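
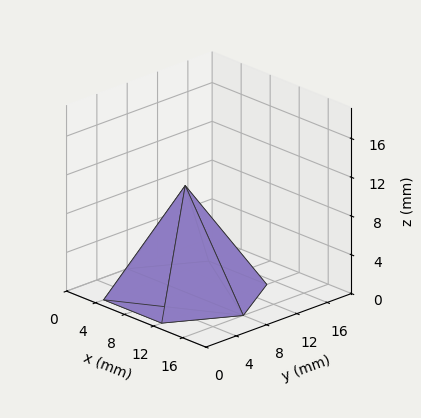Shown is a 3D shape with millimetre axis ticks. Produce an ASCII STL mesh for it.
Reading the render: the shape is a regular 6-sided pyramid, base circumscribed radius ≈ 8 mm, apex at z ≈ 11 mm (dimensions read to the nearest mm from the axis ticks). For the STL, each face is triangulated and given an outward normal.

solid part
  facet normal 0.0000 0.0000 -1.0000
    outer loop
      vertex 4.000 14.928 0.000
      vertex 12.000 14.928 0.000
      vertex 16.000 8.000 0.000
    endloop
  endfacet
  facet normal 0.0000 0.0000 -1.0000
    outer loop
      vertex 0.000 8.000 0.000
      vertex 4.000 14.928 0.000
      vertex 16.000 8.000 0.000
    endloop
  endfacet
  facet normal 0.0000 0.0000 -1.0000
    outer loop
      vertex 4.000 1.072 0.000
      vertex 0.000 8.000 0.000
      vertex 16.000 8.000 0.000
    endloop
  endfacet
  facet normal 0.0000 0.0000 -1.0000
    outer loop
      vertex 12.000 1.072 0.000
      vertex 4.000 1.072 0.000
      vertex 16.000 8.000 0.000
    endloop
  endfacet
  facet normal 0.7328 0.4231 0.5329
    outer loop
      vertex 16.000 8.000 0.000
      vertex 12.000 14.928 0.000
      vertex 8.000 8.000 11.000
    endloop
  endfacet
  facet normal 0.0000 0.8462 0.5329
    outer loop
      vertex 12.000 14.928 0.000
      vertex 4.000 14.928 0.000
      vertex 8.000 8.000 11.000
    endloop
  endfacet
  facet normal -0.7328 0.4231 0.5329
    outer loop
      vertex 4.000 14.928 0.000
      vertex 0.000 8.000 0.000
      vertex 8.000 8.000 11.000
    endloop
  endfacet
  facet normal -0.7328 -0.4231 0.5329
    outer loop
      vertex 0.000 8.000 0.000
      vertex 4.000 1.072 0.000
      vertex 8.000 8.000 11.000
    endloop
  endfacet
  facet normal 0.0000 -0.8462 0.5329
    outer loop
      vertex 4.000 1.072 0.000
      vertex 12.000 1.072 0.000
      vertex 8.000 8.000 11.000
    endloop
  endfacet
  facet normal 0.7328 -0.4231 0.5329
    outer loop
      vertex 12.000 1.072 0.000
      vertex 16.000 8.000 0.000
      vertex 8.000 8.000 11.000
    endloop
  endfacet
endsolid part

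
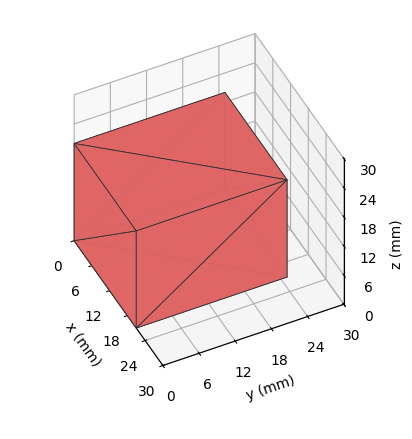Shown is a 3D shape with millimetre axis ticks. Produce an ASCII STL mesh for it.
Reading the render: the shape is a rectangular box, roughly 21 × 25 mm footprint and 20 mm tall (dimensions read to the nearest mm from the axis ticks). For the STL, each face is triangulated and given an outward normal.

solid part
  facet normal 0.0000 0.0000 -1.0000
    outer loop
      vertex 21.000 25.000 0.000
      vertex 21.000 0.000 0.000
      vertex 0.000 0.000 0.000
    endloop
  endfacet
  facet normal 0.0000 0.0000 -1.0000
    outer loop
      vertex 0.000 25.000 0.000
      vertex 21.000 25.000 0.000
      vertex 0.000 0.000 0.000
    endloop
  endfacet
  facet normal 0.0000 0.0000 1.0000
    outer loop
      vertex 0.000 0.000 20.000
      vertex 21.000 0.000 20.000
      vertex 21.000 25.000 20.000
    endloop
  endfacet
  facet normal 0.0000 0.0000 1.0000
    outer loop
      vertex 0.000 0.000 20.000
      vertex 21.000 25.000 20.000
      vertex 0.000 25.000 20.000
    endloop
  endfacet
  facet normal 0.0000 -1.0000 0.0000
    outer loop
      vertex 0.000 0.000 0.000
      vertex 21.000 0.000 0.000
      vertex 21.000 0.000 20.000
    endloop
  endfacet
  facet normal 0.0000 -1.0000 0.0000
    outer loop
      vertex 0.000 0.000 0.000
      vertex 21.000 0.000 20.000
      vertex 0.000 0.000 20.000
    endloop
  endfacet
  facet normal 0.0000 1.0000 0.0000
    outer loop
      vertex 21.000 25.000 20.000
      vertex 21.000 25.000 0.000
      vertex 0.000 25.000 0.000
    endloop
  endfacet
  facet normal 0.0000 1.0000 0.0000
    outer loop
      vertex 0.000 25.000 20.000
      vertex 21.000 25.000 20.000
      vertex 0.000 25.000 0.000
    endloop
  endfacet
  facet normal -1.0000 0.0000 0.0000
    outer loop
      vertex 0.000 25.000 20.000
      vertex 0.000 25.000 0.000
      vertex 0.000 0.000 0.000
    endloop
  endfacet
  facet normal -1.0000 0.0000 0.0000
    outer loop
      vertex 0.000 0.000 20.000
      vertex 0.000 25.000 20.000
      vertex 0.000 0.000 0.000
    endloop
  endfacet
  facet normal 1.0000 0.0000 0.0000
    outer loop
      vertex 21.000 0.000 0.000
      vertex 21.000 25.000 0.000
      vertex 21.000 25.000 20.000
    endloop
  endfacet
  facet normal 1.0000 0.0000 0.0000
    outer loop
      vertex 21.000 0.000 0.000
      vertex 21.000 25.000 20.000
      vertex 21.000 0.000 20.000
    endloop
  endfacet
endsolid part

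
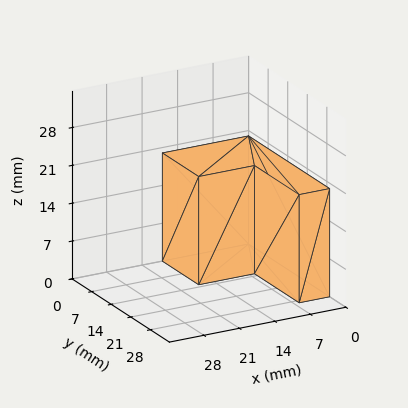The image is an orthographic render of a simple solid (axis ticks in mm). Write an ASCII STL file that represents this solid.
Reading the render: the shape is an L-shaped prism: outer 17 × 29 mm, arm thicknesses ≈ 13 mm (horizontal) and 6 mm (vertical), extruded 20 mm in z (dimensions read to the nearest mm from the axis ticks). For the STL, each face is triangulated and given an outward normal.

solid part
  facet normal 0.0000 0.0000 -1.0000
    outer loop
      vertex 17.0 13.0 0.0
      vertex 17.0 0.0 0.0
      vertex 0.0 0.0 0.0
    endloop
  endfacet
  facet normal 0.0000 0.0000 -1.0000
    outer loop
      vertex 6.0 13.0 0.0
      vertex 17.0 13.0 0.0
      vertex 0.0 0.0 0.0
    endloop
  endfacet
  facet normal 0.0000 0.0000 -1.0000
    outer loop
      vertex 6.0 29.0 0.0
      vertex 6.0 13.0 0.0
      vertex 0.0 0.0 0.0
    endloop
  endfacet
  facet normal 0.0000 0.0000 -1.0000
    outer loop
      vertex 0.0 29.0 0.0
      vertex 6.0 29.0 0.0
      vertex 0.0 0.0 0.0
    endloop
  endfacet
  facet normal 0.0000 0.0000 1.0000
    outer loop
      vertex 0.0 0.0 20.0
      vertex 17.0 0.0 20.0
      vertex 17.0 13.0 20.0
    endloop
  endfacet
  facet normal 0.0000 0.0000 1.0000
    outer loop
      vertex 0.0 0.0 20.0
      vertex 17.0 13.0 20.0
      vertex 6.0 13.0 20.0
    endloop
  endfacet
  facet normal 0.0000 0.0000 1.0000
    outer loop
      vertex 0.0 0.0 20.0
      vertex 6.0 13.0 20.0
      vertex 6.0 29.0 20.0
    endloop
  endfacet
  facet normal 0.0000 0.0000 1.0000
    outer loop
      vertex 0.0 0.0 20.0
      vertex 6.0 29.0 20.0
      vertex 0.0 29.0 20.0
    endloop
  endfacet
  facet normal 0.0000 -1.0000 0.0000
    outer loop
      vertex 0.0 0.0 0.0
      vertex 17.0 0.0 0.0
      vertex 17.0 0.0 20.0
    endloop
  endfacet
  facet normal 0.0000 -1.0000 0.0000
    outer loop
      vertex 0.0 0.0 0.0
      vertex 17.0 0.0 20.0
      vertex 0.0 0.0 20.0
    endloop
  endfacet
  facet normal 1.0000 0.0000 0.0000
    outer loop
      vertex 17.0 0.0 0.0
      vertex 17.0 13.0 0.0
      vertex 17.0 13.0 20.0
    endloop
  endfacet
  facet normal 1.0000 0.0000 0.0000
    outer loop
      vertex 17.0 0.0 0.0
      vertex 17.0 13.0 20.0
      vertex 17.0 0.0 20.0
    endloop
  endfacet
  facet normal 0.0000 1.0000 0.0000
    outer loop
      vertex 17.0 13.0 0.0
      vertex 6.0 13.0 0.0
      vertex 6.0 13.0 20.0
    endloop
  endfacet
  facet normal 0.0000 1.0000 0.0000
    outer loop
      vertex 17.0 13.0 0.0
      vertex 6.0 13.0 20.0
      vertex 17.0 13.0 20.0
    endloop
  endfacet
  facet normal 1.0000 0.0000 0.0000
    outer loop
      vertex 6.0 13.0 0.0
      vertex 6.0 29.0 0.0
      vertex 6.0 29.0 20.0
    endloop
  endfacet
  facet normal 1.0000 0.0000 0.0000
    outer loop
      vertex 6.0 13.0 0.0
      vertex 6.0 29.0 20.0
      vertex 6.0 13.0 20.0
    endloop
  endfacet
  facet normal 0.0000 1.0000 0.0000
    outer loop
      vertex 6.0 29.0 0.0
      vertex 0.0 29.0 0.0
      vertex 0.0 29.0 20.0
    endloop
  endfacet
  facet normal 0.0000 1.0000 0.0000
    outer loop
      vertex 6.0 29.0 0.0
      vertex 0.0 29.0 20.0
      vertex 6.0 29.0 20.0
    endloop
  endfacet
  facet normal -1.0000 0.0000 0.0000
    outer loop
      vertex 0.0 29.0 0.0
      vertex 0.0 0.0 0.0
      vertex 0.0 0.0 20.0
    endloop
  endfacet
  facet normal -1.0000 0.0000 0.0000
    outer loop
      vertex 0.0 29.0 0.0
      vertex 0.0 0.0 20.0
      vertex 0.0 29.0 20.0
    endloop
  endfacet
endsolid part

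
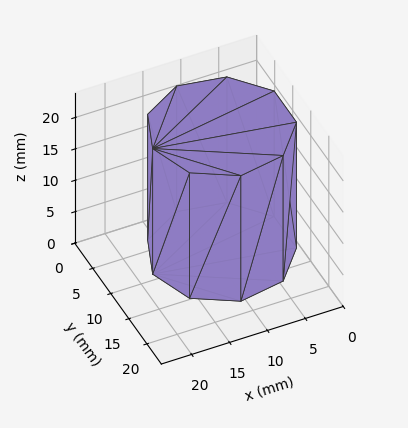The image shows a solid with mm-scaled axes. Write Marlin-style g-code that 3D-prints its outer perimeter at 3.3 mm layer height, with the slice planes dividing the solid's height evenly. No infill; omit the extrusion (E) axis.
Reading the render: the shape is a regular 9-sided prism (a cylinder approximated with 9 flat sides), circumscribed radius ≈ 9 mm, height ≈ 20 mm (dimensions read to the nearest mm from the axis ticks). For the g-code, the solid's height is divided into equal slices at the stated Δz and each level perimeter traced with G1 moves after a G0 lift.

; perimeter-only toolpath
G21 ; units = mm
G90 ; absolute positioning
G28 ; home
; layer 1
G0 Z3.3
G0 X18.0 Y9.0
G1 X15.9 Y14.8
G1 X10.6 Y17.9
G1 X4.5 Y16.8
G1 X0.5 Y12.1
G1 X0.5 Y5.9
G1 X4.5 Y1.2
G1 X10.6 Y0.1
G1 X15.9 Y3.2
G1 X18.0 Y9.0
; layer 2
G0 Z6.7
G0 X18.0 Y9.0
G1 X15.9 Y14.8
G1 X10.6 Y17.9
G1 X4.5 Y16.8
G1 X0.5 Y12.1
G1 X0.5 Y5.9
G1 X4.5 Y1.2
G1 X10.6 Y0.1
G1 X15.9 Y3.2
G1 X18.0 Y9.0
; layer 3
G0 Z10.0
G0 X18.0 Y9.0
G1 X15.9 Y14.8
G1 X10.6 Y17.9
G1 X4.5 Y16.8
G1 X0.5 Y12.1
G1 X0.5 Y5.9
G1 X4.5 Y1.2
G1 X10.6 Y0.1
G1 X15.9 Y3.2
G1 X18.0 Y9.0
; layer 4
G0 Z13.3
G0 X18.0 Y9.0
G1 X15.9 Y14.8
G1 X10.6 Y17.9
G1 X4.5 Y16.8
G1 X0.5 Y12.1
G1 X0.5 Y5.9
G1 X4.5 Y1.2
G1 X10.6 Y0.1
G1 X15.9 Y3.2
G1 X18.0 Y9.0
; layer 5
G0 Z16.7
G0 X18.0 Y9.0
G1 X15.9 Y14.8
G1 X10.6 Y17.9
G1 X4.5 Y16.8
G1 X0.5 Y12.1
G1 X0.5 Y5.9
G1 X4.5 Y1.2
G1 X10.6 Y0.1
G1 X15.9 Y3.2
G1 X18.0 Y9.0
; layer 6
G0 Z20.0
G0 X18.0 Y9.0
G1 X15.9 Y14.8
G1 X10.6 Y17.9
G1 X4.5 Y16.8
G1 X0.5 Y12.1
G1 X0.5 Y5.9
G1 X4.5 Y1.2
G1 X10.6 Y0.1
G1 X15.9 Y3.2
G1 X18.0 Y9.0
M2 ; end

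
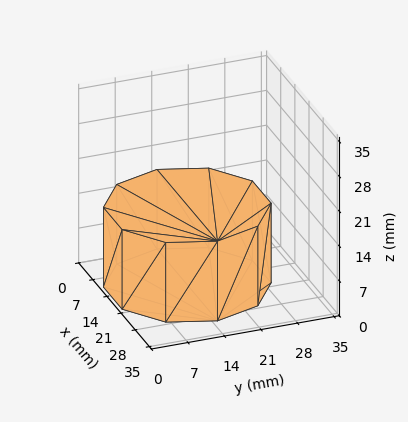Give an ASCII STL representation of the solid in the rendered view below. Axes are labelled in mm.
Reading the render: the shape is a regular 10-sided prism (a cylinder approximated with 10 flat sides), circumscribed radius ≈ 15 mm, height ≈ 16 mm (dimensions read to the nearest mm from the axis ticks). For the STL, each face is triangulated and given an outward normal.

solid part
  facet normal 0.0000 0.0000 -1.0000
    outer loop
      vertex 19.635 29.266 0.000
      vertex 27.135 23.817 0.000
      vertex 30.000 15.000 0.000
    endloop
  endfacet
  facet normal 0.0000 0.0000 -1.0000
    outer loop
      vertex 10.365 29.266 0.000
      vertex 19.635 29.266 0.000
      vertex 30.000 15.000 0.000
    endloop
  endfacet
  facet normal 0.0000 0.0000 -1.0000
    outer loop
      vertex 2.865 23.817 0.000
      vertex 10.365 29.266 0.000
      vertex 30.000 15.000 0.000
    endloop
  endfacet
  facet normal 0.0000 0.0000 -1.0000
    outer loop
      vertex 0.000 15.000 0.000
      vertex 2.865 23.817 0.000
      vertex 30.000 15.000 0.000
    endloop
  endfacet
  facet normal 0.0000 0.0000 -1.0000
    outer loop
      vertex 2.865 6.183 0.000
      vertex 0.000 15.000 0.000
      vertex 30.000 15.000 0.000
    endloop
  endfacet
  facet normal 0.0000 0.0000 -1.0000
    outer loop
      vertex 10.365 0.734 0.000
      vertex 2.865 6.183 0.000
      vertex 30.000 15.000 0.000
    endloop
  endfacet
  facet normal 0.0000 0.0000 -1.0000
    outer loop
      vertex 19.635 0.734 0.000
      vertex 10.365 0.734 0.000
      vertex 30.000 15.000 0.000
    endloop
  endfacet
  facet normal 0.0000 0.0000 -1.0000
    outer loop
      vertex 27.135 6.183 0.000
      vertex 19.635 0.734 0.000
      vertex 30.000 15.000 0.000
    endloop
  endfacet
  facet normal 0.0000 0.0000 1.0000
    outer loop
      vertex 30.000 15.000 16.000
      vertex 27.135 23.817 16.000
      vertex 19.635 29.266 16.000
    endloop
  endfacet
  facet normal 0.0000 0.0000 1.0000
    outer loop
      vertex 30.000 15.000 16.000
      vertex 19.635 29.266 16.000
      vertex 10.365 29.266 16.000
    endloop
  endfacet
  facet normal 0.0000 0.0000 1.0000
    outer loop
      vertex 30.000 15.000 16.000
      vertex 10.365 29.266 16.000
      vertex 2.865 23.817 16.000
    endloop
  endfacet
  facet normal 0.0000 0.0000 1.0000
    outer loop
      vertex 30.000 15.000 16.000
      vertex 2.865 23.817 16.000
      vertex 0.000 15.000 16.000
    endloop
  endfacet
  facet normal 0.0000 0.0000 1.0000
    outer loop
      vertex 30.000 15.000 16.000
      vertex 0.000 15.000 16.000
      vertex 2.865 6.183 16.000
    endloop
  endfacet
  facet normal 0.0000 0.0000 1.0000
    outer loop
      vertex 30.000 15.000 16.000
      vertex 2.865 6.183 16.000
      vertex 10.365 0.734 16.000
    endloop
  endfacet
  facet normal 0.0000 0.0000 1.0000
    outer loop
      vertex 30.000 15.000 16.000
      vertex 10.365 0.734 16.000
      vertex 19.635 0.734 16.000
    endloop
  endfacet
  facet normal 0.0000 0.0000 1.0000
    outer loop
      vertex 30.000 15.000 16.000
      vertex 19.635 0.734 16.000
      vertex 27.135 6.183 16.000
    endloop
  endfacet
  facet normal 0.9511 0.3090 0.0000
    outer loop
      vertex 30.000 15.000 0.000
      vertex 27.135 23.817 0.000
      vertex 27.135 23.817 16.000
    endloop
  endfacet
  facet normal 0.9511 0.3090 0.0000
    outer loop
      vertex 30.000 15.000 0.000
      vertex 27.135 23.817 16.000
      vertex 30.000 15.000 16.000
    endloop
  endfacet
  facet normal 0.5878 0.8090 0.0000
    outer loop
      vertex 27.135 23.817 0.000
      vertex 19.635 29.266 0.000
      vertex 19.635 29.266 16.000
    endloop
  endfacet
  facet normal 0.5878 0.8090 0.0000
    outer loop
      vertex 27.135 23.817 0.000
      vertex 19.635 29.266 16.000
      vertex 27.135 23.817 16.000
    endloop
  endfacet
  facet normal 0.0000 1.0000 0.0000
    outer loop
      vertex 19.635 29.266 0.000
      vertex 10.365 29.266 0.000
      vertex 10.365 29.266 16.000
    endloop
  endfacet
  facet normal 0.0000 1.0000 0.0000
    outer loop
      vertex 19.635 29.266 0.000
      vertex 10.365 29.266 16.000
      vertex 19.635 29.266 16.000
    endloop
  endfacet
  facet normal -0.5878 0.8090 0.0000
    outer loop
      vertex 10.365 29.266 0.000
      vertex 2.865 23.817 0.000
      vertex 2.865 23.817 16.000
    endloop
  endfacet
  facet normal -0.5878 0.8090 0.0000
    outer loop
      vertex 10.365 29.266 0.000
      vertex 2.865 23.817 16.000
      vertex 10.365 29.266 16.000
    endloop
  endfacet
  facet normal -0.9511 0.3090 0.0000
    outer loop
      vertex 2.865 23.817 0.000
      vertex 0.000 15.000 0.000
      vertex 0.000 15.000 16.000
    endloop
  endfacet
  facet normal -0.9511 0.3090 0.0000
    outer loop
      vertex 2.865 23.817 0.000
      vertex 0.000 15.000 16.000
      vertex 2.865 23.817 16.000
    endloop
  endfacet
  facet normal -0.9511 -0.3090 0.0000
    outer loop
      vertex 0.000 15.000 0.000
      vertex 2.865 6.183 0.000
      vertex 2.865 6.183 16.000
    endloop
  endfacet
  facet normal -0.9511 -0.3090 0.0000
    outer loop
      vertex 0.000 15.000 0.000
      vertex 2.865 6.183 16.000
      vertex 0.000 15.000 16.000
    endloop
  endfacet
  facet normal -0.5878 -0.8090 0.0000
    outer loop
      vertex 2.865 6.183 0.000
      vertex 10.365 0.734 0.000
      vertex 10.365 0.734 16.000
    endloop
  endfacet
  facet normal -0.5878 -0.8090 0.0000
    outer loop
      vertex 2.865 6.183 0.000
      vertex 10.365 0.734 16.000
      vertex 2.865 6.183 16.000
    endloop
  endfacet
  facet normal 0.0000 -1.0000 0.0000
    outer loop
      vertex 10.365 0.734 0.000
      vertex 19.635 0.734 0.000
      vertex 19.635 0.734 16.000
    endloop
  endfacet
  facet normal 0.0000 -1.0000 0.0000
    outer loop
      vertex 10.365 0.734 0.000
      vertex 19.635 0.734 16.000
      vertex 10.365 0.734 16.000
    endloop
  endfacet
  facet normal 0.5878 -0.8090 0.0000
    outer loop
      vertex 19.635 0.734 0.000
      vertex 27.135 6.183 0.000
      vertex 27.135 6.183 16.000
    endloop
  endfacet
  facet normal 0.5878 -0.8090 0.0000
    outer loop
      vertex 19.635 0.734 0.000
      vertex 27.135 6.183 16.000
      vertex 19.635 0.734 16.000
    endloop
  endfacet
  facet normal 0.9511 -0.3090 0.0000
    outer loop
      vertex 27.135 6.183 0.000
      vertex 30.000 15.000 0.000
      vertex 30.000 15.000 16.000
    endloop
  endfacet
  facet normal 0.9511 -0.3090 0.0000
    outer loop
      vertex 27.135 6.183 0.000
      vertex 30.000 15.000 16.000
      vertex 27.135 6.183 16.000
    endloop
  endfacet
endsolid part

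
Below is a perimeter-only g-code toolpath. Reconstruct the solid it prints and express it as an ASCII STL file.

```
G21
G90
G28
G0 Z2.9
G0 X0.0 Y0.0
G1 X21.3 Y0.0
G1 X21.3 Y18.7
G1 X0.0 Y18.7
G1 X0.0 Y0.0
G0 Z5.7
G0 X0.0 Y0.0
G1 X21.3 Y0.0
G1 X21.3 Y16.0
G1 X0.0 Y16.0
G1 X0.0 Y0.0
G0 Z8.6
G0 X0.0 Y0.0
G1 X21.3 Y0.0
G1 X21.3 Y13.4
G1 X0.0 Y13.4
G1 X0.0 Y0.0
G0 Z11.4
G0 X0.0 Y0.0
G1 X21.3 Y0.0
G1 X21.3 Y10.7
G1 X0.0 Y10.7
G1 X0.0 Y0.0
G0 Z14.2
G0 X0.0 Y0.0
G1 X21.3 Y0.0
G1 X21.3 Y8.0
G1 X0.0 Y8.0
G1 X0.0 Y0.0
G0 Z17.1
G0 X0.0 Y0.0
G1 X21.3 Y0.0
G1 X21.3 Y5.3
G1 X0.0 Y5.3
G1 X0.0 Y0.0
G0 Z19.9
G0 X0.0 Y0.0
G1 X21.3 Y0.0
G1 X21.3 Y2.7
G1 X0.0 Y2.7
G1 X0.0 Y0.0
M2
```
solid part
  facet normal 0.0000 0.0000 -1.0000
    outer loop
      vertex 21.3 21.4 0.0
      vertex 21.3 0.0 0.0
      vertex 0.0 0.0 0.0
    endloop
  endfacet
  facet normal 0.0000 0.0000 -1.0000
    outer loop
      vertex 0.0 21.4 0.0
      vertex 21.3 21.4 0.0
      vertex 0.0 0.0 0.0
    endloop
  endfacet
  facet normal 0.0000 -1.0000 0.0000
    outer loop
      vertex 0.0 0.0 0.0
      vertex 21.3 0.0 0.0
      vertex 21.3 0.0 22.8
    endloop
  endfacet
  facet normal 0.0000 -1.0000 0.0000
    outer loop
      vertex 0.0 0.0 0.0
      vertex 21.3 0.0 22.8
      vertex 0.0 0.0 22.8
    endloop
  endfacet
  facet normal 0.0000 0.7291 0.6844
    outer loop
      vertex 0.0 0.0 22.8
      vertex 21.3 0.0 22.8
      vertex 21.3 21.4 0.0
    endloop
  endfacet
  facet normal 0.0000 0.7291 0.6844
    outer loop
      vertex 0.0 0.0 22.8
      vertex 21.3 21.4 0.0
      vertex 0.0 21.4 0.0
    endloop
  endfacet
  facet normal -1.0000 0.0000 0.0000
    outer loop
      vertex 0.0 0.0 22.8
      vertex 0.0 21.4 0.0
      vertex 0.0 0.0 0.0
    endloop
  endfacet
  facet normal 1.0000 0.0000 0.0000
    outer loop
      vertex 21.3 0.0 0.0
      vertex 21.3 21.4 0.0
      vertex 21.3 0.0 22.8
    endloop
  endfacet
endsolid part

The G0 Z moves step by Δz≈2.9 mm. The G1 loops shrink linearly with z, so the solid tapers from its base footprint up to z≈22.8. Closing with a flat bottom cap and the tapered top and triangulating gives 8 facets — a wedge (ramp): 21.3 × 21.4 mm base, rising to 22.8 mm along the y=0 edge and sloping linearly to z=0 at y=21.4.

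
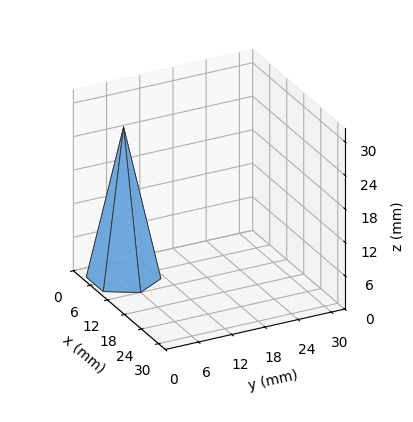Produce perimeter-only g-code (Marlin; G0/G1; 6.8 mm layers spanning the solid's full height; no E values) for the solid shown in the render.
Reading the render: the shape is a regular 6-sided pyramid, base circumscribed radius ≈ 6 mm, apex at z ≈ 27 mm (dimensions read to the nearest mm from the axis ticks). For the g-code, the solid's height is divided into equal slices at the stated Δz and each level perimeter traced with G1 moves after a G0 lift.

; perimeter-only toolpath
G21 ; units = mm
G90 ; absolute positioning
G28 ; home
; layer 1
G0 Z6.8
G0 X10.5 Y6.0
G1 X8.2 Y9.9
G1 X3.8 Y9.9
G1 X1.5 Y6.0
G1 X3.8 Y2.1
G1 X8.2 Y2.1
G1 X10.5 Y6.0
; layer 2
G0 Z13.5
G0 X9.0 Y6.0
G1 X7.5 Y8.6
G1 X4.5 Y8.6
G1 X3.0 Y6.0
G1 X4.5 Y3.4
G1 X7.5 Y3.4
G1 X9.0 Y6.0
; layer 3
G0 Z20.2
G0 X7.5 Y6.0
G1 X6.8 Y7.3
G1 X5.2 Y7.3
G1 X4.5 Y6.0
G1 X5.2 Y4.7
G1 X6.8 Y4.7
G1 X7.5 Y6.0
M2 ; end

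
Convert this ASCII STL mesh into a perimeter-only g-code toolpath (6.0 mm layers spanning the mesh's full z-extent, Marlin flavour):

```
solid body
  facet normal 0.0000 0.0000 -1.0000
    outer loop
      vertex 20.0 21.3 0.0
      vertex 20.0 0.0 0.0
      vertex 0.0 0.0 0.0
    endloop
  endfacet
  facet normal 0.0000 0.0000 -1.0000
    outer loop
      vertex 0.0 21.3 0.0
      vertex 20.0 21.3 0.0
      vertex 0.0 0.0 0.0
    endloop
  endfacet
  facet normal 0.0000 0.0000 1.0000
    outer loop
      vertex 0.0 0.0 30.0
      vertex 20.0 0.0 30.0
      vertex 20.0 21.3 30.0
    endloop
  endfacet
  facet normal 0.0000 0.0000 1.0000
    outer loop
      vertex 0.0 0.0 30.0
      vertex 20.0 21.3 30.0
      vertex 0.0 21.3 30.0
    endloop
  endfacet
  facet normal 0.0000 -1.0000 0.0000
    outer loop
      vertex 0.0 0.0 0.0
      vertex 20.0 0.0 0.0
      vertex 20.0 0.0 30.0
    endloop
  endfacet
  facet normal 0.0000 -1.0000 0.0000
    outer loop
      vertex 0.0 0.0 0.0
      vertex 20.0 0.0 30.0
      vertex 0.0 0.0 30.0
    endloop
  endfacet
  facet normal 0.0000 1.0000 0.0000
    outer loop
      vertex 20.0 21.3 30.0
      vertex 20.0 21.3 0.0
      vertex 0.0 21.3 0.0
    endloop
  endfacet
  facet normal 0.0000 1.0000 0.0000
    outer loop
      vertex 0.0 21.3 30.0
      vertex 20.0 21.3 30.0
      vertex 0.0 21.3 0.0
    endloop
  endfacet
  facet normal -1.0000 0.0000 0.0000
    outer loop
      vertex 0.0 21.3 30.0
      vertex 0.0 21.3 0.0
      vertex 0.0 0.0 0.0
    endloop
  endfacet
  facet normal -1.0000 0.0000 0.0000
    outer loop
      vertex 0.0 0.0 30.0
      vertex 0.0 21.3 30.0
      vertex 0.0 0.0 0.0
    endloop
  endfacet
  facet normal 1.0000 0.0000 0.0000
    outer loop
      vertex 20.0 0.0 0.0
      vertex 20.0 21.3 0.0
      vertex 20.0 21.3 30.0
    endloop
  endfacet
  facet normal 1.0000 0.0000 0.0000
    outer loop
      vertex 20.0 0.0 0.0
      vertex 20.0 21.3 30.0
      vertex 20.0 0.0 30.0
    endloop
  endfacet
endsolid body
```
; perimeter-only toolpath
G21 ; units = mm
G90 ; absolute positioning
G28 ; home
; layer 1
G0 Z6.0
G0 X0.0 Y0.0
G1 X20.0 Y0.0
G1 X20.0 Y21.3
G1 X0.0 Y21.3
G1 X0.0 Y0.0
; layer 2
G0 Z12.0
G0 X0.0 Y0.0
G1 X20.0 Y0.0
G1 X20.0 Y21.3
G1 X0.0 Y21.3
G1 X0.0 Y0.0
; layer 3
G0 Z18.0
G0 X0.0 Y0.0
G1 X20.0 Y0.0
G1 X20.0 Y21.3
G1 X0.0 Y21.3
G1 X0.0 Y0.0
; layer 4
G0 Z24.0
G0 X0.0 Y0.0
G1 X20.0 Y0.0
G1 X20.0 Y21.3
G1 X0.0 Y21.3
G1 X0.0 Y0.0
; layer 5
G0 Z30.0
G0 X0.0 Y0.0
G1 X20.0 Y0.0
G1 X20.0 Y21.3
G1 X0.0 Y21.3
G1 X0.0 Y0.0
M2 ; end

The solid is a rectangular box, roughly 20 × 21.3 mm footprint and 30 mm tall. Slicing at Δz = 6.0 mm — 5 equal slices spanning the solid's height, so layer i sits at z = i·h/5 — gives 5 non-empty perimeters. Each is a 4-segment closed polygon; G0 lifts to the layer z and rapids to the start vertex, then G1 traces the edges.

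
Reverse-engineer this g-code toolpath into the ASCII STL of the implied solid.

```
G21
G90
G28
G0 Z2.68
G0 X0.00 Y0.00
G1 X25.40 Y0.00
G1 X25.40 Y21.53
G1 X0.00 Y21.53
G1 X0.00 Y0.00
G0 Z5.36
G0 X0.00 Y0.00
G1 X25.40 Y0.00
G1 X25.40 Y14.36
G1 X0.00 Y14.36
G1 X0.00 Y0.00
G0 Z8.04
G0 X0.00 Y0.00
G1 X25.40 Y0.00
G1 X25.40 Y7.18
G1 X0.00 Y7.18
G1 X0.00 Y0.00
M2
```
solid part
  facet normal 0.0000 0.0000 -1.0000
    outer loop
      vertex 25.40 28.71 0.00
      vertex 25.40 0.00 0.00
      vertex 0.00 0.00 0.00
    endloop
  endfacet
  facet normal 0.0000 0.0000 -1.0000
    outer loop
      vertex 0.00 28.71 0.00
      vertex 25.40 28.71 0.00
      vertex 0.00 0.00 0.00
    endloop
  endfacet
  facet normal 0.0000 -1.0000 0.0000
    outer loop
      vertex 0.00 0.00 0.00
      vertex 25.40 0.00 0.00
      vertex 25.40 0.00 10.72
    endloop
  endfacet
  facet normal 0.0000 -1.0000 0.0000
    outer loop
      vertex 0.00 0.00 0.00
      vertex 25.40 0.00 10.72
      vertex 0.00 0.00 10.72
    endloop
  endfacet
  facet normal 0.0000 0.3498 0.9368
    outer loop
      vertex 0.00 0.00 10.72
      vertex 25.40 0.00 10.72
      vertex 25.40 28.71 0.00
    endloop
  endfacet
  facet normal 0.0000 0.3498 0.9368
    outer loop
      vertex 0.00 0.00 10.72
      vertex 25.40 28.71 0.00
      vertex 0.00 28.71 0.00
    endloop
  endfacet
  facet normal -1.0000 0.0000 0.0000
    outer loop
      vertex 0.00 0.00 10.72
      vertex 0.00 28.71 0.00
      vertex 0.00 0.00 0.00
    endloop
  endfacet
  facet normal 1.0000 0.0000 0.0000
    outer loop
      vertex 25.40 0.00 0.00
      vertex 25.40 28.71 0.00
      vertex 25.40 0.00 10.72
    endloop
  endfacet
endsolid part

The G0 Z moves step by Δz≈2.68 mm. The G1 loops shrink linearly with z, so the solid tapers from its base footprint up to z≈10.7. Closing with a flat bottom cap and the tapered top and triangulating gives 8 facets — a wedge (ramp): 25.4 × 28.7 mm base, rising to 10.7 mm along the y=0 edge and sloping linearly to z=0 at y=28.7.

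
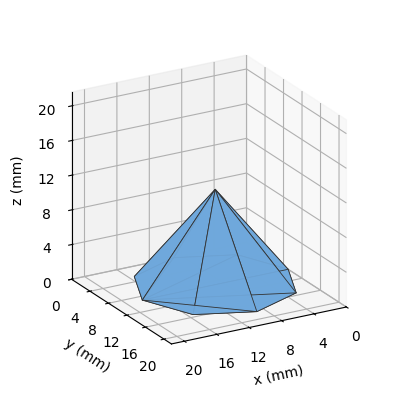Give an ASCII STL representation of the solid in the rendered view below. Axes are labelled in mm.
Reading the render: the shape is a regular 8-sided pyramid, base circumscribed radius ≈ 9 mm, apex at z ≈ 11 mm (dimensions read to the nearest mm from the axis ticks). For the STL, each face is triangulated and given an outward normal.

solid part
  facet normal 0.0000 0.0000 -1.0000
    outer loop
      vertex 9.00 18.00 0.00
      vertex 15.36 15.36 0.00
      vertex 18.00 9.00 0.00
    endloop
  endfacet
  facet normal 0.0000 0.0000 -1.0000
    outer loop
      vertex 2.64 15.36 0.00
      vertex 9.00 18.00 0.00
      vertex 18.00 9.00 0.00
    endloop
  endfacet
  facet normal 0.0000 0.0000 -1.0000
    outer loop
      vertex 0.00 9.00 0.00
      vertex 2.64 15.36 0.00
      vertex 18.00 9.00 0.00
    endloop
  endfacet
  facet normal 0.0000 0.0000 -1.0000
    outer loop
      vertex 2.64 2.64 0.00
      vertex 0.00 9.00 0.00
      vertex 18.00 9.00 0.00
    endloop
  endfacet
  facet normal 0.0000 0.0000 -1.0000
    outer loop
      vertex 9.00 0.00 0.00
      vertex 2.64 2.64 0.00
      vertex 18.00 9.00 0.00
    endloop
  endfacet
  facet normal 0.0000 0.0000 -1.0000
    outer loop
      vertex 15.36 2.64 0.00
      vertex 9.00 0.00 0.00
      vertex 18.00 9.00 0.00
    endloop
  endfacet
  facet normal 0.7369 0.3059 0.6029
    outer loop
      vertex 18.00 9.00 0.00
      vertex 15.36 15.36 0.00
      vertex 9.00 9.00 11.00
    endloop
  endfacet
  facet normal 0.3059 0.7369 0.6029
    outer loop
      vertex 15.36 15.36 0.00
      vertex 9.00 18.00 0.00
      vertex 9.00 9.00 11.00
    endloop
  endfacet
  facet normal -0.3059 0.7369 0.6029
    outer loop
      vertex 9.00 18.00 0.00
      vertex 2.64 15.36 0.00
      vertex 9.00 9.00 11.00
    endloop
  endfacet
  facet normal -0.7369 0.3059 0.6029
    outer loop
      vertex 2.64 15.36 0.00
      vertex 0.00 9.00 0.00
      vertex 9.00 9.00 11.00
    endloop
  endfacet
  facet normal -0.7369 -0.3059 0.6029
    outer loop
      vertex 0.00 9.00 0.00
      vertex 2.64 2.64 0.00
      vertex 9.00 9.00 11.00
    endloop
  endfacet
  facet normal -0.3059 -0.7369 0.6029
    outer loop
      vertex 2.64 2.64 0.00
      vertex 9.00 0.00 0.00
      vertex 9.00 9.00 11.00
    endloop
  endfacet
  facet normal 0.3059 -0.7369 0.6029
    outer loop
      vertex 9.00 0.00 0.00
      vertex 15.36 2.64 0.00
      vertex 9.00 9.00 11.00
    endloop
  endfacet
  facet normal 0.7369 -0.3059 0.6029
    outer loop
      vertex 15.36 2.64 0.00
      vertex 18.00 9.00 0.00
      vertex 9.00 9.00 11.00
    endloop
  endfacet
endsolid part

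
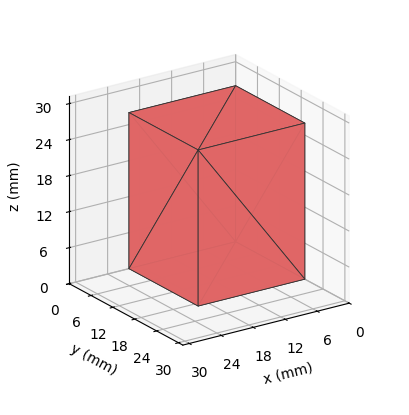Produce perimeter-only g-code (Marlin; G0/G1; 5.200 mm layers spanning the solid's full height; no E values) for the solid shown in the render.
Reading the render: the shape is a rectangular box, roughly 20 × 19 mm footprint and 26 mm tall (dimensions read to the nearest mm from the axis ticks). For the g-code, the solid's height is divided into equal slices at the stated Δz and each level perimeter traced with G1 moves after a G0 lift.

; perimeter-only toolpath
G21 ; units = mm
G90 ; absolute positioning
G28 ; home
; layer 1
G0 Z5.200
G0 X0.000 Y0.000
G1 X20.000 Y0.000
G1 X20.000 Y19.000
G1 X0.000 Y19.000
G1 X0.000 Y0.000
; layer 2
G0 Z10.400
G0 X0.000 Y0.000
G1 X20.000 Y0.000
G1 X20.000 Y19.000
G1 X0.000 Y19.000
G1 X0.000 Y0.000
; layer 3
G0 Z15.600
G0 X0.000 Y0.000
G1 X20.000 Y0.000
G1 X20.000 Y19.000
G1 X0.000 Y19.000
G1 X0.000 Y0.000
; layer 4
G0 Z20.800
G0 X0.000 Y0.000
G1 X20.000 Y0.000
G1 X20.000 Y19.000
G1 X0.000 Y19.000
G1 X0.000 Y0.000
; layer 5
G0 Z26.000
G0 X0.000 Y0.000
G1 X20.000 Y0.000
G1 X20.000 Y19.000
G1 X0.000 Y19.000
G1 X0.000 Y0.000
M2 ; end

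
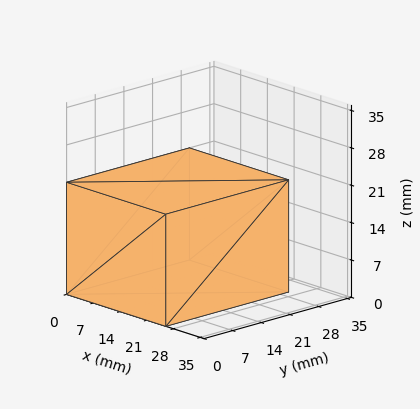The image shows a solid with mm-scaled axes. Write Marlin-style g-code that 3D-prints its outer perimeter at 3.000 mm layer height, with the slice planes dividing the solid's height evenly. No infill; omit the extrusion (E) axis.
Reading the render: the shape is a rectangular box, roughly 26 × 30 mm footprint and 21 mm tall (dimensions read to the nearest mm from the axis ticks). For the g-code, the solid's height is divided into equal slices at the stated Δz and each level perimeter traced with G1 moves after a G0 lift.

; perimeter-only toolpath
G21 ; units = mm
G90 ; absolute positioning
G28 ; home
; layer 1
G0 Z3.000
G0 X0.000 Y0.000
G1 X26.000 Y0.000
G1 X26.000 Y30.000
G1 X0.000 Y30.000
G1 X0.000 Y0.000
; layer 2
G0 Z6.000
G0 X0.000 Y0.000
G1 X26.000 Y0.000
G1 X26.000 Y30.000
G1 X0.000 Y30.000
G1 X0.000 Y0.000
; layer 3
G0 Z9.000
G0 X0.000 Y0.000
G1 X26.000 Y0.000
G1 X26.000 Y30.000
G1 X0.000 Y30.000
G1 X0.000 Y0.000
; layer 4
G0 Z12.000
G0 X0.000 Y0.000
G1 X26.000 Y0.000
G1 X26.000 Y30.000
G1 X0.000 Y30.000
G1 X0.000 Y0.000
; layer 5
G0 Z15.000
G0 X0.000 Y0.000
G1 X26.000 Y0.000
G1 X26.000 Y30.000
G1 X0.000 Y30.000
G1 X0.000 Y0.000
; layer 6
G0 Z18.000
G0 X0.000 Y0.000
G1 X26.000 Y0.000
G1 X26.000 Y30.000
G1 X0.000 Y30.000
G1 X0.000 Y0.000
; layer 7
G0 Z21.000
G0 X0.000 Y0.000
G1 X26.000 Y0.000
G1 X26.000 Y30.000
G1 X0.000 Y30.000
G1 X0.000 Y0.000
M2 ; end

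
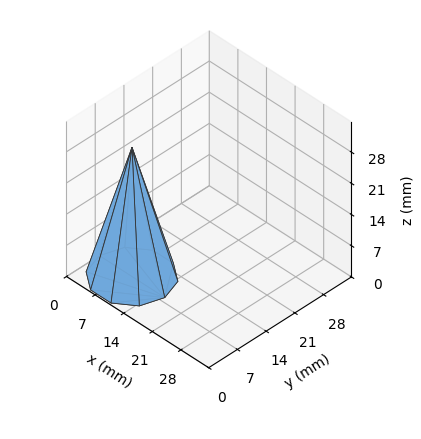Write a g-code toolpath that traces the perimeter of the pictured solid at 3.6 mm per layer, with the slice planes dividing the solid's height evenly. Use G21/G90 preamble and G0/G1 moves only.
Reading the render: the shape is a regular 10-sided pyramid, base circumscribed radius ≈ 8 mm, apex at z ≈ 29 mm (dimensions read to the nearest mm from the axis ticks). For the g-code, the solid's height is divided into equal slices at the stated Δz and each level perimeter traced with G1 moves after a G0 lift.

; perimeter-only toolpath
G21 ; units = mm
G90 ; absolute positioning
G28 ; home
; layer 1
G0 Z3.6
G0 X15.0 Y8.0
G1 X13.7 Y12.1
G1 X10.2 Y14.7
G1 X5.8 Y14.7
G1 X2.3 Y12.1
G1 X1.0 Y8.0
G1 X2.3 Y3.9
G1 X5.8 Y1.4
G1 X10.2 Y1.4
G1 X13.7 Y3.9
G1 X15.0 Y8.0
; layer 2
G0 Z7.2
G0 X14.0 Y8.0
G1 X12.9 Y11.5
G1 X9.9 Y13.7
G1 X6.1 Y13.7
G1 X3.1 Y11.5
G1 X2.0 Y8.0
G1 X3.1 Y4.5
G1 X6.1 Y2.3
G1 X9.9 Y2.3
G1 X12.9 Y4.5
G1 X14.0 Y8.0
; layer 3
G0 Z10.9
G0 X13.0 Y8.0
G1 X12.1 Y10.9
G1 X9.6 Y12.8
G1 X6.4 Y12.8
G1 X3.9 Y10.9
G1 X3.0 Y8.0
G1 X3.9 Y5.1
G1 X6.4 Y3.2
G1 X9.6 Y3.2
G1 X12.1 Y5.1
G1 X13.0 Y8.0
; layer 4
G0 Z14.5
G0 X12.0 Y8.0
G1 X11.2 Y10.3
G1 X9.2 Y11.8
G1 X6.8 Y11.8
G1 X4.8 Y10.3
G1 X4.0 Y8.0
G1 X4.8 Y5.7
G1 X6.8 Y4.2
G1 X9.2 Y4.2
G1 X11.2 Y5.7
G1 X12.0 Y8.0
; layer 5
G0 Z18.1
G0 X11.0 Y8.0
G1 X10.4 Y9.8
G1 X8.9 Y10.8
G1 X7.1 Y10.8
G1 X5.6 Y9.8
G1 X5.0 Y8.0
G1 X5.6 Y6.2
G1 X7.1 Y5.2
G1 X8.9 Y5.2
G1 X10.4 Y6.2
G1 X11.0 Y8.0
; layer 6
G0 Z21.8
G0 X10.0 Y8.0
G1 X9.6 Y9.2
G1 X8.6 Y9.9
G1 X7.4 Y9.9
G1 X6.4 Y9.2
G1 X6.0 Y8.0
G1 X6.4 Y6.8
G1 X7.4 Y6.1
G1 X8.6 Y6.1
G1 X9.6 Y6.8
G1 X10.0 Y8.0
; layer 7
G0 Z25.4
G0 X9.0 Y8.0
G1 X8.8 Y8.6
G1 X8.3 Y8.9
G1 X7.7 Y8.9
G1 X7.2 Y8.6
G1 X7.0 Y8.0
G1 X7.2 Y7.4
G1 X7.7 Y7.0
G1 X8.3 Y7.0
G1 X8.8 Y7.4
G1 X9.0 Y8.0
M2 ; end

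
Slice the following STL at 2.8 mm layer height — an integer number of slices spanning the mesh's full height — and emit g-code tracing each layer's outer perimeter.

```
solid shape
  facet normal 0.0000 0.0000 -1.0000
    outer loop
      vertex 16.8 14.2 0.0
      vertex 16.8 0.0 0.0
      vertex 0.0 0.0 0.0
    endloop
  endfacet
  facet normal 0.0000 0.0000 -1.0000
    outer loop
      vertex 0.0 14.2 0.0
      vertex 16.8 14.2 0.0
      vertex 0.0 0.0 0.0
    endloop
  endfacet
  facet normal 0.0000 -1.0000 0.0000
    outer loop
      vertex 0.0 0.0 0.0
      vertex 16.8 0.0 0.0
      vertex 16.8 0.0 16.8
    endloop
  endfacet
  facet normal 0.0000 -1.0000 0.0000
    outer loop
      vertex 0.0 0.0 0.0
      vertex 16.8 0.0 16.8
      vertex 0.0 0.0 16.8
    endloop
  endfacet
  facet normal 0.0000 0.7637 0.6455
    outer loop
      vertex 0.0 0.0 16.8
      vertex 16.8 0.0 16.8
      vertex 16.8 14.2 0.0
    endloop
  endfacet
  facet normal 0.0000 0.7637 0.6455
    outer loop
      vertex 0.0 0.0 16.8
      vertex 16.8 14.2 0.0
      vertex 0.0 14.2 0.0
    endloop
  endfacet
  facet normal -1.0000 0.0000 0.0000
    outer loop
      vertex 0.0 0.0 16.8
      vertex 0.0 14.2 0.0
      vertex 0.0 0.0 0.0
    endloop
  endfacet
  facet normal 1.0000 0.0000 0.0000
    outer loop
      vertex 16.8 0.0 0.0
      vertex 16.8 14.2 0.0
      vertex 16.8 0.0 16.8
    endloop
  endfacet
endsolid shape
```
; perimeter-only toolpath
G21 ; units = mm
G90 ; absolute positioning
G28 ; home
; layer 1
G0 Z2.8
G0 X0.0 Y0.0
G1 X16.8 Y0.0
G1 X16.8 Y11.8
G1 X0.0 Y11.8
G1 X0.0 Y0.0
; layer 2
G0 Z5.6
G0 X0.0 Y0.0
G1 X16.8 Y0.0
G1 X16.8 Y9.5
G1 X0.0 Y9.5
G1 X0.0 Y0.0
; layer 3
G0 Z8.4
G0 X0.0 Y0.0
G1 X16.8 Y0.0
G1 X16.8 Y7.1
G1 X0.0 Y7.1
G1 X0.0 Y0.0
; layer 4
G0 Z11.2
G0 X0.0 Y0.0
G1 X16.8 Y0.0
G1 X16.8 Y4.7
G1 X0.0 Y4.7
G1 X0.0 Y0.0
; layer 5
G0 Z14.0
G0 X0.0 Y0.0
G1 X16.8 Y0.0
G1 X16.8 Y2.4
G1 X0.0 Y2.4
G1 X0.0 Y0.0
M2 ; end

The solid is a wedge (ramp): 16.8 × 14.2 mm base, rising to 16.8 mm along the y=0 edge and sloping linearly to z=0 at y=14.2. Slicing at Δz = 2.8 mm — 6 equal slices spanning the solid's height, so layer i sits at z = i·h/6 — gives 5 non-empty perimeters. Each is a 4-segment closed polygon; G0 lifts to the layer z and rapids to the start vertex, then G1 traces the edges. The cross-section shrinks linearly with z (the slice at the apex is degenerate and omitted).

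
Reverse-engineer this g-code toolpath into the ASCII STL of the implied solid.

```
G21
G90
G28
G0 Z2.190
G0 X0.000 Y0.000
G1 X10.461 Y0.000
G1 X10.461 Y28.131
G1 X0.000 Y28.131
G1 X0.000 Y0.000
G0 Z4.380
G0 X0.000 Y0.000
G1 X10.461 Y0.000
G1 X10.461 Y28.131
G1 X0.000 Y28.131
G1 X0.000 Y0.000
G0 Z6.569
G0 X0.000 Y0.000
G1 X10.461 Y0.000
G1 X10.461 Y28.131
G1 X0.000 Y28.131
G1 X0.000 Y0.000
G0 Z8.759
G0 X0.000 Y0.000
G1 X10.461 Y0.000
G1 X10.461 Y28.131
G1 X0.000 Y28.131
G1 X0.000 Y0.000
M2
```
solid part
  facet normal 0.0000 0.0000 -1.0000
    outer loop
      vertex 10.461 28.131 0.000
      vertex 10.461 0.000 0.000
      vertex 0.000 0.000 0.000
    endloop
  endfacet
  facet normal 0.0000 0.0000 -1.0000
    outer loop
      vertex 0.000 28.131 0.000
      vertex 10.461 28.131 0.000
      vertex 0.000 0.000 0.000
    endloop
  endfacet
  facet normal 0.0000 0.0000 1.0000
    outer loop
      vertex 0.000 0.000 8.759
      vertex 10.461 0.000 8.759
      vertex 10.461 28.131 8.759
    endloop
  endfacet
  facet normal 0.0000 0.0000 1.0000
    outer loop
      vertex 0.000 0.000 8.759
      vertex 10.461 28.131 8.759
      vertex 0.000 28.131 8.759
    endloop
  endfacet
  facet normal 0.0000 -1.0000 0.0000
    outer loop
      vertex 0.000 0.000 0.000
      vertex 10.461 0.000 0.000
      vertex 10.461 0.000 8.759
    endloop
  endfacet
  facet normal 0.0000 -1.0000 0.0000
    outer loop
      vertex 0.000 0.000 0.000
      vertex 10.461 0.000 8.759
      vertex 0.000 0.000 8.759
    endloop
  endfacet
  facet normal 0.0000 1.0000 0.0000
    outer loop
      vertex 10.461 28.131 8.759
      vertex 10.461 28.131 0.000
      vertex 0.000 28.131 0.000
    endloop
  endfacet
  facet normal 0.0000 1.0000 0.0000
    outer loop
      vertex 0.000 28.131 8.759
      vertex 10.461 28.131 8.759
      vertex 0.000 28.131 0.000
    endloop
  endfacet
  facet normal -1.0000 0.0000 0.0000
    outer loop
      vertex 0.000 28.131 8.759
      vertex 0.000 28.131 0.000
      vertex 0.000 0.000 0.000
    endloop
  endfacet
  facet normal -1.0000 0.0000 0.0000
    outer loop
      vertex 0.000 0.000 8.759
      vertex 0.000 28.131 8.759
      vertex 0.000 0.000 0.000
    endloop
  endfacet
  facet normal 1.0000 0.0000 0.0000
    outer loop
      vertex 10.461 0.000 0.000
      vertex 10.461 28.131 0.000
      vertex 10.461 28.131 8.759
    endloop
  endfacet
  facet normal 1.0000 0.0000 0.0000
    outer loop
      vertex 10.461 0.000 0.000
      vertex 10.461 28.131 8.759
      vertex 10.461 0.000 8.759
    endloop
  endfacet
endsolid part

The G0 Z moves step by Δz≈2.190 mm. Every layer's G1 loop is the same polygon, so the solid is a straight extrusion of it from z=0 to z≈8.76. Closing with flat bottom and top caps and triangulating gives 12 facets — a rectangular box, roughly 10.5 × 28.1 mm footprint and 8.76 mm tall.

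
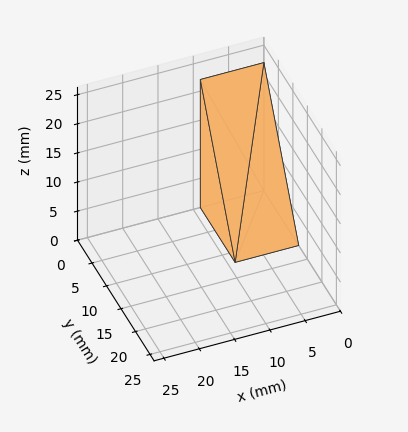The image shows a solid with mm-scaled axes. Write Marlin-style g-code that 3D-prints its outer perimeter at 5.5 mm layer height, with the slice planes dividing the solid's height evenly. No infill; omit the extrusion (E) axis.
Reading the render: the shape is a wedge (ramp): 9 × 12 mm base, rising to 22 mm along the y=0 edge and sloping linearly to z=0 at y=12 (dimensions read to the nearest mm from the axis ticks). For the g-code, the solid's height is divided into equal slices at the stated Δz and each level perimeter traced with G1 moves after a G0 lift.

; perimeter-only toolpath
G21 ; units = mm
G90 ; absolute positioning
G28 ; home
; layer 1
G0 Z5.5
G0 X0.0 Y0.0
G1 X9.0 Y0.0
G1 X9.0 Y9.0
G1 X0.0 Y9.0
G1 X0.0 Y0.0
; layer 2
G0 Z11.0
G0 X0.0 Y0.0
G1 X9.0 Y0.0
G1 X9.0 Y6.0
G1 X0.0 Y6.0
G1 X0.0 Y0.0
; layer 3
G0 Z16.5
G0 X0.0 Y0.0
G1 X9.0 Y0.0
G1 X9.0 Y3.0
G1 X0.0 Y3.0
G1 X0.0 Y0.0
M2 ; end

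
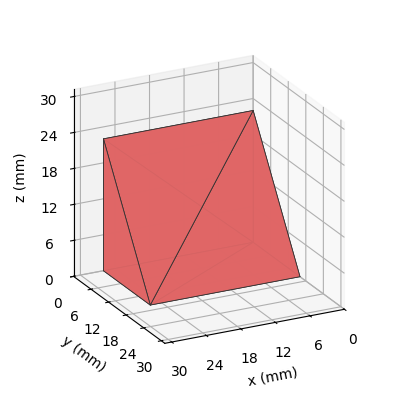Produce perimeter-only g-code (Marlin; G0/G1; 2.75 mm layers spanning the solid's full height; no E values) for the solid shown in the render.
Reading the render: the shape is a wedge (ramp): 26 × 16 mm base, rising to 22 mm along the y=0 edge and sloping linearly to z=0 at y=16 (dimensions read to the nearest mm from the axis ticks). For the g-code, the solid's height is divided into equal slices at the stated Δz and each level perimeter traced with G1 moves after a G0 lift.

; perimeter-only toolpath
G21 ; units = mm
G90 ; absolute positioning
G28 ; home
; layer 1
G0 Z2.75
G0 X0.00 Y0.00
G1 X26.00 Y0.00
G1 X26.00 Y14.00
G1 X0.00 Y14.00
G1 X0.00 Y0.00
; layer 2
G0 Z5.50
G0 X0.00 Y0.00
G1 X26.00 Y0.00
G1 X26.00 Y12.00
G1 X0.00 Y12.00
G1 X0.00 Y0.00
; layer 3
G0 Z8.25
G0 X0.00 Y0.00
G1 X26.00 Y0.00
G1 X26.00 Y10.00
G1 X0.00 Y10.00
G1 X0.00 Y0.00
; layer 4
G0 Z11.00
G0 X0.00 Y0.00
G1 X26.00 Y0.00
G1 X26.00 Y8.00
G1 X0.00 Y8.00
G1 X0.00 Y0.00
; layer 5
G0 Z13.75
G0 X0.00 Y0.00
G1 X26.00 Y0.00
G1 X26.00 Y6.00
G1 X0.00 Y6.00
G1 X0.00 Y0.00
; layer 6
G0 Z16.50
G0 X0.00 Y0.00
G1 X26.00 Y0.00
G1 X26.00 Y4.00
G1 X0.00 Y4.00
G1 X0.00 Y0.00
; layer 7
G0 Z19.25
G0 X0.00 Y0.00
G1 X26.00 Y0.00
G1 X26.00 Y2.00
G1 X0.00 Y2.00
G1 X0.00 Y0.00
M2 ; end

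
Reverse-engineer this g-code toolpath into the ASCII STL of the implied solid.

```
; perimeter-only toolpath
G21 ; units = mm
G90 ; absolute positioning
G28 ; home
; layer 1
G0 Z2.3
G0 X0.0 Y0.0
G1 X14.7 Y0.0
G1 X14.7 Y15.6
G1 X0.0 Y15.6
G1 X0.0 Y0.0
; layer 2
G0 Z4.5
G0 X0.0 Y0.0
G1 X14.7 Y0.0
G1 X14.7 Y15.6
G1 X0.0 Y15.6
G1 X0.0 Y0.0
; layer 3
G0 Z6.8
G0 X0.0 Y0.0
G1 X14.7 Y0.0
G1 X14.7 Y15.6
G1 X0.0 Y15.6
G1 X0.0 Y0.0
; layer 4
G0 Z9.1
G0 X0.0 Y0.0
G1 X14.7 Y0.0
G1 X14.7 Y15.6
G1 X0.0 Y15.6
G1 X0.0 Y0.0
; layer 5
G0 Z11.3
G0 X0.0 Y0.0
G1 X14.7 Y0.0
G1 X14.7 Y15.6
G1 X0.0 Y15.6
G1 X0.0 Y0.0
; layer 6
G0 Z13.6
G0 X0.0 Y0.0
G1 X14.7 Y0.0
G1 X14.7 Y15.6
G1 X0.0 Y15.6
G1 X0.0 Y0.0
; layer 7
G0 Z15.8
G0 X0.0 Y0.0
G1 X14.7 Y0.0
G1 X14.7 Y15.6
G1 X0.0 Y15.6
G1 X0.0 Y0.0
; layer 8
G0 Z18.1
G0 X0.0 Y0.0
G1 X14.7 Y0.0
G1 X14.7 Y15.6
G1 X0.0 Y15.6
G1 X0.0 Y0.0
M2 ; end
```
solid part
  facet normal 0.0000 0.0000 -1.0000
    outer loop
      vertex 14.7 15.6 0.0
      vertex 14.7 0.0 0.0
      vertex 0.0 0.0 0.0
    endloop
  endfacet
  facet normal 0.0000 0.0000 -1.0000
    outer loop
      vertex 0.0 15.6 0.0
      vertex 14.7 15.6 0.0
      vertex 0.0 0.0 0.0
    endloop
  endfacet
  facet normal 0.0000 0.0000 1.0000
    outer loop
      vertex 0.0 0.0 18.1
      vertex 14.7 0.0 18.1
      vertex 14.7 15.6 18.1
    endloop
  endfacet
  facet normal 0.0000 0.0000 1.0000
    outer loop
      vertex 0.0 0.0 18.1
      vertex 14.7 15.6 18.1
      vertex 0.0 15.6 18.1
    endloop
  endfacet
  facet normal 0.0000 -1.0000 0.0000
    outer loop
      vertex 0.0 0.0 0.0
      vertex 14.7 0.0 0.0
      vertex 14.7 0.0 18.1
    endloop
  endfacet
  facet normal 0.0000 -1.0000 0.0000
    outer loop
      vertex 0.0 0.0 0.0
      vertex 14.7 0.0 18.1
      vertex 0.0 0.0 18.1
    endloop
  endfacet
  facet normal 0.0000 1.0000 0.0000
    outer loop
      vertex 14.7 15.6 18.1
      vertex 14.7 15.6 0.0
      vertex 0.0 15.6 0.0
    endloop
  endfacet
  facet normal 0.0000 1.0000 0.0000
    outer loop
      vertex 0.0 15.6 18.1
      vertex 14.7 15.6 18.1
      vertex 0.0 15.6 0.0
    endloop
  endfacet
  facet normal -1.0000 0.0000 0.0000
    outer loop
      vertex 0.0 15.6 18.1
      vertex 0.0 15.6 0.0
      vertex 0.0 0.0 0.0
    endloop
  endfacet
  facet normal -1.0000 0.0000 0.0000
    outer loop
      vertex 0.0 0.0 18.1
      vertex 0.0 15.6 18.1
      vertex 0.0 0.0 0.0
    endloop
  endfacet
  facet normal 1.0000 0.0000 0.0000
    outer loop
      vertex 14.7 0.0 0.0
      vertex 14.7 15.6 0.0
      vertex 14.7 15.6 18.1
    endloop
  endfacet
  facet normal 1.0000 0.0000 0.0000
    outer loop
      vertex 14.7 0.0 0.0
      vertex 14.7 15.6 18.1
      vertex 14.7 0.0 18.1
    endloop
  endfacet
endsolid part

The G0 Z moves step by Δz≈2.3 mm. Every layer's G1 loop is the same polygon, so the solid is a straight extrusion of it from z=0 to z≈18.1. Closing with flat bottom and top caps and triangulating gives 12 facets — a rectangular box, roughly 14.7 × 15.6 mm footprint and 18.1 mm tall.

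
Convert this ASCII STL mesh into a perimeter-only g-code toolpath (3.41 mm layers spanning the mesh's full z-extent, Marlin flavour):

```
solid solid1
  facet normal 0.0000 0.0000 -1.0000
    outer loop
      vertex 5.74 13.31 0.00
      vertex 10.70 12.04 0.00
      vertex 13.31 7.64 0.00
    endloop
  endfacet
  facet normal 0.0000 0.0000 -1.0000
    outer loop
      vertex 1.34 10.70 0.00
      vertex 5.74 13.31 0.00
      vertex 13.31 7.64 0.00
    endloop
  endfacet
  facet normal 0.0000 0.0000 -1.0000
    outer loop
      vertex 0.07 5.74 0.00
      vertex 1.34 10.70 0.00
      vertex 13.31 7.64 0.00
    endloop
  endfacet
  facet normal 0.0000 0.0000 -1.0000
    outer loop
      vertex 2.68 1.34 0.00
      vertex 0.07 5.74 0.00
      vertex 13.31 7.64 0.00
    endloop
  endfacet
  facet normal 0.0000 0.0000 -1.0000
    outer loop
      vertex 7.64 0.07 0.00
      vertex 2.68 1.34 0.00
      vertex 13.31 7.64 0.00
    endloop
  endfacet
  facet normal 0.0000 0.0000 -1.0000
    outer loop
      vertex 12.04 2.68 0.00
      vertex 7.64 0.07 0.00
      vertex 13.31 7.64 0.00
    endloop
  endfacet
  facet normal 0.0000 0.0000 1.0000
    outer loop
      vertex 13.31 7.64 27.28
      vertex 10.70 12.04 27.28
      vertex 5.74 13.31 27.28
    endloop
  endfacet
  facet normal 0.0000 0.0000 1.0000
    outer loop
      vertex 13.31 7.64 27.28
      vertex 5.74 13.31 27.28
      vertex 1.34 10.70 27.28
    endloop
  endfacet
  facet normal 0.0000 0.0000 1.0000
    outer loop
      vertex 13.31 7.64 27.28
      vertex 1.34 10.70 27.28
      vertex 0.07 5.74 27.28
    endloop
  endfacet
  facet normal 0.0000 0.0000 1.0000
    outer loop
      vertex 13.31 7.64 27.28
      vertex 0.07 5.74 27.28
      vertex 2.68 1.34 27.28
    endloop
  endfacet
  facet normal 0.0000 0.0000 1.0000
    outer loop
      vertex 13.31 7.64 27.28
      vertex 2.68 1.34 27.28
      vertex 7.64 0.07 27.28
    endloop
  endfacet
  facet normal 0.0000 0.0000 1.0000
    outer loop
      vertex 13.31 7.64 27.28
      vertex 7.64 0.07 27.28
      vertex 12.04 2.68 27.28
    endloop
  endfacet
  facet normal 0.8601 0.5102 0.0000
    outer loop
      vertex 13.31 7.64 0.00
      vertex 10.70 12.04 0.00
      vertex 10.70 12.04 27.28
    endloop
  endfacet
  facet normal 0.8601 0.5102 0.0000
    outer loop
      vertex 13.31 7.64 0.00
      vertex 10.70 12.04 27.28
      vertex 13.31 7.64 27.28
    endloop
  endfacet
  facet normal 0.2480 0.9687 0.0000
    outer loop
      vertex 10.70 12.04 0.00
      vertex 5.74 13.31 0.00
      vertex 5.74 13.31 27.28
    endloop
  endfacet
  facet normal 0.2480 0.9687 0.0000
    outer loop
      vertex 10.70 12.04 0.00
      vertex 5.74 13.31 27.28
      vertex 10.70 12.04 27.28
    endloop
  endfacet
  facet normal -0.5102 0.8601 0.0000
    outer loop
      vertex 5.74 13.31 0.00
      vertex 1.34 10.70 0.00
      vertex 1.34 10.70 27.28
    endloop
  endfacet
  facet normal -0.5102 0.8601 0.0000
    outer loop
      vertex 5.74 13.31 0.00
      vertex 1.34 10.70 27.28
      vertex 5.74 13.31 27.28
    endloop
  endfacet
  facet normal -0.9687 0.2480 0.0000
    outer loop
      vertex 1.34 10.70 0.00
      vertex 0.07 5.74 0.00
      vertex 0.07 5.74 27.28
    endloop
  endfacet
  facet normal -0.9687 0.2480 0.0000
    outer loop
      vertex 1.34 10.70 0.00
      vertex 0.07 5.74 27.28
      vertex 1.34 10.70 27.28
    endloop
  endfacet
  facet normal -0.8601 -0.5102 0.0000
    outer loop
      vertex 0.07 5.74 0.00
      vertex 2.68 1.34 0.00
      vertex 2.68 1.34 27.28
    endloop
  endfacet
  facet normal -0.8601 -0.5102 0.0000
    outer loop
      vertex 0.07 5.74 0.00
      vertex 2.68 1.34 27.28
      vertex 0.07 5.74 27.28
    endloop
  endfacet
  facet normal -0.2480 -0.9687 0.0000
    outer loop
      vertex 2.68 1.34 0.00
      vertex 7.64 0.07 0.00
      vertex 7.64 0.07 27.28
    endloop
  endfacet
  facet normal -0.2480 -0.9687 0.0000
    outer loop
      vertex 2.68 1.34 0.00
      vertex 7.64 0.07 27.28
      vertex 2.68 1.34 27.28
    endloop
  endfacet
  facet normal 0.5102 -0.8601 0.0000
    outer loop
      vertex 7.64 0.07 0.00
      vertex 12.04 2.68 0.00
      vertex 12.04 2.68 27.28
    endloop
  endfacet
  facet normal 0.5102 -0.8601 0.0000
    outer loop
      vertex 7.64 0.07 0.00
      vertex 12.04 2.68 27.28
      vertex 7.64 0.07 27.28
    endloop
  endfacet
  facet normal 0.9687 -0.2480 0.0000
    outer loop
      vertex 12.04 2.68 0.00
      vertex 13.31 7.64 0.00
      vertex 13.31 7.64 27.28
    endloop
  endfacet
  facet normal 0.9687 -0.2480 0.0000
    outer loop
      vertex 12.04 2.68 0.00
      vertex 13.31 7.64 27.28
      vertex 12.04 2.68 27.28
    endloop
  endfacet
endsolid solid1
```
; perimeter-only toolpath
G21 ; units = mm
G90 ; absolute positioning
G28 ; home
; layer 1
G0 Z3.41
G0 X13.31 Y7.64
G1 X10.70 Y12.04
G1 X5.74 Y13.31
G1 X1.34 Y10.70
G1 X0.07 Y5.74
G1 X2.68 Y1.34
G1 X7.64 Y0.07
G1 X12.04 Y2.68
G1 X13.31 Y7.64
; layer 2
G0 Z6.82
G0 X13.31 Y7.64
G1 X10.70 Y12.04
G1 X5.74 Y13.31
G1 X1.34 Y10.70
G1 X0.07 Y5.74
G1 X2.68 Y1.34
G1 X7.64 Y0.07
G1 X12.04 Y2.68
G1 X13.31 Y7.64
; layer 3
G0 Z10.23
G0 X13.31 Y7.64
G1 X10.70 Y12.04
G1 X5.74 Y13.31
G1 X1.34 Y10.70
G1 X0.07 Y5.74
G1 X2.68 Y1.34
G1 X7.64 Y0.07
G1 X12.04 Y2.68
G1 X13.31 Y7.64
; layer 4
G0 Z13.64
G0 X13.31 Y7.64
G1 X10.70 Y12.04
G1 X5.74 Y13.31
G1 X1.34 Y10.70
G1 X0.07 Y5.74
G1 X2.68 Y1.34
G1 X7.64 Y0.07
G1 X12.04 Y2.68
G1 X13.31 Y7.64
; layer 5
G0 Z17.05
G0 X13.31 Y7.64
G1 X10.70 Y12.04
G1 X5.74 Y13.31
G1 X1.34 Y10.70
G1 X0.07 Y5.74
G1 X2.68 Y1.34
G1 X7.64 Y0.07
G1 X12.04 Y2.68
G1 X13.31 Y7.64
; layer 6
G0 Z20.46
G0 X13.31 Y7.64
G1 X10.70 Y12.04
G1 X5.74 Y13.31
G1 X1.34 Y10.70
G1 X0.07 Y5.74
G1 X2.68 Y1.34
G1 X7.64 Y0.07
G1 X12.04 Y2.68
G1 X13.31 Y7.64
; layer 7
G0 Z23.87
G0 X13.31 Y7.64
G1 X10.70 Y12.04
G1 X5.74 Y13.31
G1 X1.34 Y10.70
G1 X0.07 Y5.74
G1 X2.68 Y1.34
G1 X7.64 Y0.07
G1 X12.04 Y2.68
G1 X13.31 Y7.64
; layer 8
G0 Z27.28
G0 X13.31 Y7.64
G1 X10.70 Y12.04
G1 X5.74 Y13.31
G1 X1.34 Y10.70
G1 X0.07 Y5.74
G1 X2.68 Y1.34
G1 X7.64 Y0.07
G1 X12.04 Y2.68
G1 X13.31 Y7.64
M2 ; end

The solid is a regular 8-sided prism (a cylinder approximated with 8 flat sides), circumscribed radius ≈ 6.69 mm, height ≈ 27.3 mm. Slicing at Δz = 3.41 mm — 8 equal slices spanning the solid's height, so layer i sits at z = i·h/8 — gives 8 non-empty perimeters. Each is a 8-segment closed polygon; G0 lifts to the layer z and rapids to the start vertex, then G1 traces the edges.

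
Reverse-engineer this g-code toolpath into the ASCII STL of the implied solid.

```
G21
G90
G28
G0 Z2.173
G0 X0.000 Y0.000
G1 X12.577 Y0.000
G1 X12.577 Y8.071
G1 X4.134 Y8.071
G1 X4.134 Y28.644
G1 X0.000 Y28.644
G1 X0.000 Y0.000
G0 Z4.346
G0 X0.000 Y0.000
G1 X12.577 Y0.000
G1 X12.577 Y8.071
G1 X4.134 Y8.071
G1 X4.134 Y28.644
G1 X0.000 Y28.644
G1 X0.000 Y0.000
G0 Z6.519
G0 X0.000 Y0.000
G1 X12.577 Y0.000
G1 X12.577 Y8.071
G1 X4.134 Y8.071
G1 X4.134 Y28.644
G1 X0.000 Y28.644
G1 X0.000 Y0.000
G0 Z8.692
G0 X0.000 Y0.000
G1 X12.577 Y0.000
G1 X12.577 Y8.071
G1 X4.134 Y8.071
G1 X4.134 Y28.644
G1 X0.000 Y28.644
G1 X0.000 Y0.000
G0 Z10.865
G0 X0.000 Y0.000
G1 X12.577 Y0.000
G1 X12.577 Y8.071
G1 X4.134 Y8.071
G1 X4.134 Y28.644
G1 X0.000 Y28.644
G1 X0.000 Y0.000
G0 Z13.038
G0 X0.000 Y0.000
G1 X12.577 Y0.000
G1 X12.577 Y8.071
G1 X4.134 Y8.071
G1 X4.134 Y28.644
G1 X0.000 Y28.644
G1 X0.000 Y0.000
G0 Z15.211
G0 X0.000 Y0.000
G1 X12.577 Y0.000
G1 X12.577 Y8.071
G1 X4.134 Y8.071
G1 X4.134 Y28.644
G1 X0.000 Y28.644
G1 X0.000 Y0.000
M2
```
solid part
  facet normal 0.0000 0.0000 -1.0000
    outer loop
      vertex 12.577 8.071 0.000
      vertex 12.577 0.000 0.000
      vertex 0.000 0.000 0.000
    endloop
  endfacet
  facet normal 0.0000 0.0000 -1.0000
    outer loop
      vertex 4.134 8.071 0.000
      vertex 12.577 8.071 0.000
      vertex 0.000 0.000 0.000
    endloop
  endfacet
  facet normal 0.0000 0.0000 -1.0000
    outer loop
      vertex 4.134 28.644 0.000
      vertex 4.134 8.071 0.000
      vertex 0.000 0.000 0.000
    endloop
  endfacet
  facet normal 0.0000 0.0000 -1.0000
    outer loop
      vertex 0.000 28.644 0.000
      vertex 4.134 28.644 0.000
      vertex 0.000 0.000 0.000
    endloop
  endfacet
  facet normal 0.0000 0.0000 1.0000
    outer loop
      vertex 0.000 0.000 15.211
      vertex 12.577 0.000 15.211
      vertex 12.577 8.071 15.211
    endloop
  endfacet
  facet normal 0.0000 0.0000 1.0000
    outer loop
      vertex 0.000 0.000 15.211
      vertex 12.577 8.071 15.211
      vertex 4.134 8.071 15.211
    endloop
  endfacet
  facet normal 0.0000 0.0000 1.0000
    outer loop
      vertex 0.000 0.000 15.211
      vertex 4.134 8.071 15.211
      vertex 4.134 28.644 15.211
    endloop
  endfacet
  facet normal 0.0000 0.0000 1.0000
    outer loop
      vertex 0.000 0.000 15.211
      vertex 4.134 28.644 15.211
      vertex 0.000 28.644 15.211
    endloop
  endfacet
  facet normal 0.0000 -1.0000 0.0000
    outer loop
      vertex 0.000 0.000 0.000
      vertex 12.577 0.000 0.000
      vertex 12.577 0.000 15.211
    endloop
  endfacet
  facet normal 0.0000 -1.0000 0.0000
    outer loop
      vertex 0.000 0.000 0.000
      vertex 12.577 0.000 15.211
      vertex 0.000 0.000 15.211
    endloop
  endfacet
  facet normal 1.0000 0.0000 0.0000
    outer loop
      vertex 12.577 0.000 0.000
      vertex 12.577 8.071 0.000
      vertex 12.577 8.071 15.211
    endloop
  endfacet
  facet normal 1.0000 0.0000 0.0000
    outer loop
      vertex 12.577 0.000 0.000
      vertex 12.577 8.071 15.211
      vertex 12.577 0.000 15.211
    endloop
  endfacet
  facet normal 0.0000 1.0000 0.0000
    outer loop
      vertex 12.577 8.071 0.000
      vertex 4.134 8.071 0.000
      vertex 4.134 8.071 15.211
    endloop
  endfacet
  facet normal 0.0000 1.0000 0.0000
    outer loop
      vertex 12.577 8.071 0.000
      vertex 4.134 8.071 15.211
      vertex 12.577 8.071 15.211
    endloop
  endfacet
  facet normal 1.0000 0.0000 0.0000
    outer loop
      vertex 4.134 8.071 0.000
      vertex 4.134 28.644 0.000
      vertex 4.134 28.644 15.211
    endloop
  endfacet
  facet normal 1.0000 0.0000 0.0000
    outer loop
      vertex 4.134 8.071 0.000
      vertex 4.134 28.644 15.211
      vertex 4.134 8.071 15.211
    endloop
  endfacet
  facet normal 0.0000 1.0000 0.0000
    outer loop
      vertex 4.134 28.644 0.000
      vertex 0.000 28.644 0.000
      vertex 0.000 28.644 15.211
    endloop
  endfacet
  facet normal 0.0000 1.0000 0.0000
    outer loop
      vertex 4.134 28.644 0.000
      vertex 0.000 28.644 15.211
      vertex 4.134 28.644 15.211
    endloop
  endfacet
  facet normal -1.0000 0.0000 0.0000
    outer loop
      vertex 0.000 28.644 0.000
      vertex 0.000 0.000 0.000
      vertex 0.000 0.000 15.211
    endloop
  endfacet
  facet normal -1.0000 0.0000 0.0000
    outer loop
      vertex 0.000 28.644 0.000
      vertex 0.000 0.000 15.211
      vertex 0.000 28.644 15.211
    endloop
  endfacet
endsolid part

The G0 Z moves step by Δz≈2.173 mm. Every layer's G1 loop is the same polygon, so the solid is a straight extrusion of it from z=0 to z≈15.2. Closing with flat bottom and top caps and triangulating gives 20 facets — an L-shaped prism: outer 12.6 × 28.6 mm, arm thicknesses ≈ 8.07 mm (horizontal) and 4.13 mm (vertical), extruded 15.2 mm in z.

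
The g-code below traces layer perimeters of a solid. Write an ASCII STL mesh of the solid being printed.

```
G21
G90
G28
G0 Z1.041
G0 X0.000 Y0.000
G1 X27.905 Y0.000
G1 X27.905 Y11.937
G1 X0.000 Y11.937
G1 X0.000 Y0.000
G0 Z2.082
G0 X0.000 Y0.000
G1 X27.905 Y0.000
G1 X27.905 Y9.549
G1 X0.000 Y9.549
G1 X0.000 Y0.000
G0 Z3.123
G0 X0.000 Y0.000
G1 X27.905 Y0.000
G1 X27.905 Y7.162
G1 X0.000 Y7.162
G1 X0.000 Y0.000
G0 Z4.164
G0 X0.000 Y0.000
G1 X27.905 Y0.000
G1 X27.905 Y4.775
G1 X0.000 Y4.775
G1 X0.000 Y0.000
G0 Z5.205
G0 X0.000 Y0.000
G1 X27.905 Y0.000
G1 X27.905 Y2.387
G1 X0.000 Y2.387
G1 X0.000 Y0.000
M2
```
solid part
  facet normal 0.0000 0.0000 -1.0000
    outer loop
      vertex 27.905 14.324 0.000
      vertex 27.905 0.000 0.000
      vertex 0.000 0.000 0.000
    endloop
  endfacet
  facet normal 0.0000 0.0000 -1.0000
    outer loop
      vertex 0.000 14.324 0.000
      vertex 27.905 14.324 0.000
      vertex 0.000 0.000 0.000
    endloop
  endfacet
  facet normal 0.0000 -1.0000 0.0000
    outer loop
      vertex 0.000 0.000 0.000
      vertex 27.905 0.000 0.000
      vertex 27.905 0.000 6.246
    endloop
  endfacet
  facet normal 0.0000 -1.0000 0.0000
    outer loop
      vertex 0.000 0.000 0.000
      vertex 27.905 0.000 6.246
      vertex 0.000 0.000 6.246
    endloop
  endfacet
  facet normal 0.0000 0.3997 0.9166
    outer loop
      vertex 0.000 0.000 6.246
      vertex 27.905 0.000 6.246
      vertex 27.905 14.324 0.000
    endloop
  endfacet
  facet normal 0.0000 0.3997 0.9166
    outer loop
      vertex 0.000 0.000 6.246
      vertex 27.905 14.324 0.000
      vertex 0.000 14.324 0.000
    endloop
  endfacet
  facet normal -1.0000 0.0000 0.0000
    outer loop
      vertex 0.000 0.000 6.246
      vertex 0.000 14.324 0.000
      vertex 0.000 0.000 0.000
    endloop
  endfacet
  facet normal 1.0000 0.0000 0.0000
    outer loop
      vertex 27.905 0.000 0.000
      vertex 27.905 14.324 0.000
      vertex 27.905 0.000 6.246
    endloop
  endfacet
endsolid part

The G0 Z moves step by Δz≈1.041 mm. The G1 loops shrink linearly with z, so the solid tapers from its base footprint up to z≈6.25. Closing with a flat bottom cap and the tapered top and triangulating gives 8 facets — a wedge (ramp): 27.9 × 14.3 mm base, rising to 6.25 mm along the y=0 edge and sloping linearly to z=0 at y=14.3.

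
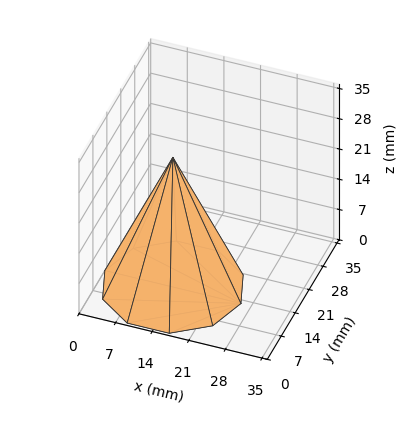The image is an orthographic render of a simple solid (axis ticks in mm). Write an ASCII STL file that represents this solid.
Reading the render: the shape is a regular 10-sided pyramid, base circumscribed radius ≈ 13 mm, apex at z ≈ 30 mm (dimensions read to the nearest mm from the axis ticks). For the STL, each face is triangulated and given an outward normal.

solid part
  facet normal 0.0000 0.0000 -1.0000
    outer loop
      vertex 17.02 25.36 0.00
      vertex 23.52 20.64 0.00
      vertex 26.00 13.00 0.00
    endloop
  endfacet
  facet normal 0.0000 0.0000 -1.0000
    outer loop
      vertex 8.98 25.36 0.00
      vertex 17.02 25.36 0.00
      vertex 26.00 13.00 0.00
    endloop
  endfacet
  facet normal 0.0000 0.0000 -1.0000
    outer loop
      vertex 2.48 20.64 0.00
      vertex 8.98 25.36 0.00
      vertex 26.00 13.00 0.00
    endloop
  endfacet
  facet normal 0.0000 0.0000 -1.0000
    outer loop
      vertex 0.00 13.00 0.00
      vertex 2.48 20.64 0.00
      vertex 26.00 13.00 0.00
    endloop
  endfacet
  facet normal 0.0000 0.0000 -1.0000
    outer loop
      vertex 2.48 5.36 0.00
      vertex 0.00 13.00 0.00
      vertex 26.00 13.00 0.00
    endloop
  endfacet
  facet normal 0.0000 0.0000 -1.0000
    outer loop
      vertex 8.98 0.64 0.00
      vertex 2.48 5.36 0.00
      vertex 26.00 13.00 0.00
    endloop
  endfacet
  facet normal 0.0000 0.0000 -1.0000
    outer loop
      vertex 17.02 0.64 0.00
      vertex 8.98 0.64 0.00
      vertex 26.00 13.00 0.00
    endloop
  endfacet
  facet normal 0.0000 0.0000 -1.0000
    outer loop
      vertex 23.52 5.36 0.00
      vertex 17.02 0.64 0.00
      vertex 26.00 13.00 0.00
    endloop
  endfacet
  facet normal 0.8794 0.2855 0.3811
    outer loop
      vertex 26.00 13.00 0.00
      vertex 23.52 20.64 0.00
      vertex 13.00 13.00 30.00
    endloop
  endfacet
  facet normal 0.5433 0.7481 0.3810
    outer loop
      vertex 23.52 20.64 0.00
      vertex 17.02 25.36 0.00
      vertex 13.00 13.00 30.00
    endloop
  endfacet
  facet normal 0.0000 0.9246 0.3809
    outer loop
      vertex 17.02 25.36 0.00
      vertex 8.98 25.36 0.00
      vertex 13.00 13.00 30.00
    endloop
  endfacet
  facet normal -0.5433 0.7481 0.3810
    outer loop
      vertex 8.98 25.36 0.00
      vertex 2.48 20.64 0.00
      vertex 13.00 13.00 30.00
    endloop
  endfacet
  facet normal -0.8794 0.2855 0.3811
    outer loop
      vertex 2.48 20.64 0.00
      vertex 0.00 13.00 0.00
      vertex 13.00 13.00 30.00
    endloop
  endfacet
  facet normal -0.8794 -0.2855 0.3811
    outer loop
      vertex 0.00 13.00 0.00
      vertex 2.48 5.36 0.00
      vertex 13.00 13.00 30.00
    endloop
  endfacet
  facet normal -0.5433 -0.7481 0.3810
    outer loop
      vertex 2.48 5.36 0.00
      vertex 8.98 0.64 0.00
      vertex 13.00 13.00 30.00
    endloop
  endfacet
  facet normal 0.0000 -0.9246 0.3809
    outer loop
      vertex 8.98 0.64 0.00
      vertex 17.02 0.64 0.00
      vertex 13.00 13.00 30.00
    endloop
  endfacet
  facet normal 0.5433 -0.7481 0.3810
    outer loop
      vertex 17.02 0.64 0.00
      vertex 23.52 5.36 0.00
      vertex 13.00 13.00 30.00
    endloop
  endfacet
  facet normal 0.8794 -0.2855 0.3811
    outer loop
      vertex 23.52 5.36 0.00
      vertex 26.00 13.00 0.00
      vertex 13.00 13.00 30.00
    endloop
  endfacet
endsolid part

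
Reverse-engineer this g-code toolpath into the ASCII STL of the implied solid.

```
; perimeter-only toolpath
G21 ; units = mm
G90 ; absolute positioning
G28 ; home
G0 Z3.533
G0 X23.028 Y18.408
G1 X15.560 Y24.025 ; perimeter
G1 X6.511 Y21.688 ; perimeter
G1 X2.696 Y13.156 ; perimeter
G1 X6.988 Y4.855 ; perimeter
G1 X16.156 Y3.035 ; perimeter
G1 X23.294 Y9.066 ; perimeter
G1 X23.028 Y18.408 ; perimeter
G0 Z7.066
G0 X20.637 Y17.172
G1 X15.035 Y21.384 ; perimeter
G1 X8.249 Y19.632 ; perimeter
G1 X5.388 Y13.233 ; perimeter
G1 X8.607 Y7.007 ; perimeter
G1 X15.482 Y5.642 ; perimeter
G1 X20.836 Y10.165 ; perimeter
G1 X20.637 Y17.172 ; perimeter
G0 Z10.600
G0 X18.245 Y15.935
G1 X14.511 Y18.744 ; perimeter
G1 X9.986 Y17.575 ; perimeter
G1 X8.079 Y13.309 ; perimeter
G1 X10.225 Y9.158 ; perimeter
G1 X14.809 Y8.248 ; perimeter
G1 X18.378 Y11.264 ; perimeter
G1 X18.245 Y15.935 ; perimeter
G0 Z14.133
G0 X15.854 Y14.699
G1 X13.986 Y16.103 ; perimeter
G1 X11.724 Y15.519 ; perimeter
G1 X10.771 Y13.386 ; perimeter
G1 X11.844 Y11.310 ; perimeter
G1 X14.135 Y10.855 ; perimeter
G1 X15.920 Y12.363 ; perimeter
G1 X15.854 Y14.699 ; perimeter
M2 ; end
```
solid part
  facet normal 0.0000 0.0000 -1.0000
    outer loop
      vertex 4.773 23.745 0.000
      vertex 16.084 26.666 0.000
      vertex 25.420 19.645 0.000
    endloop
  endfacet
  facet normal 0.0000 0.0000 -1.0000
    outer loop
      vertex 0.005 13.080 0.000
      vertex 4.773 23.745 0.000
      vertex 25.420 19.645 0.000
    endloop
  endfacet
  facet normal 0.0000 0.0000 -1.0000
    outer loop
      vertex 5.370 2.703 0.000
      vertex 0.005 13.080 0.000
      vertex 25.420 19.645 0.000
    endloop
  endfacet
  facet normal 0.0000 0.0000 -1.0000
    outer loop
      vertex 16.829 0.428 0.000
      vertex 5.370 2.703 0.000
      vertex 25.420 19.645 0.000
    endloop
  endfacet
  facet normal 0.0000 0.0000 -1.0000
    outer loop
      vertex 25.752 7.967 0.000
      vertex 16.829 0.428 0.000
      vertex 25.420 19.645 0.000
    endloop
  endfacet
  facet normal 0.4955 0.6589 0.5660
    outer loop
      vertex 25.420 19.645 0.000
      vertex 16.084 26.666 0.000
      vertex 13.462 13.462 17.666
    endloop
  endfacet
  facet normal -0.2061 0.7982 0.5660
    outer loop
      vertex 16.084 26.666 0.000
      vertex 4.773 23.745 0.000
      vertex 13.462 13.462 17.666
    endloop
  endfacet
  facet normal -0.7526 0.3365 0.5660
    outer loop
      vertex 4.773 23.745 0.000
      vertex 0.005 13.080 0.000
      vertex 13.462 13.462 17.666
    endloop
  endfacet
  facet normal -0.7323 -0.3786 0.5660
    outer loop
      vertex 0.005 13.080 0.000
      vertex 5.370 2.703 0.000
      vertex 13.462 13.462 17.666
    endloop
  endfacet
  facet normal -0.1605 -0.8086 0.5660
    outer loop
      vertex 5.370 2.703 0.000
      vertex 16.829 0.428 0.000
      vertex 13.462 13.462 17.666
    endloop
  endfacet
  facet normal 0.5320 -0.6297 0.5660
    outer loop
      vertex 16.829 0.428 0.000
      vertex 25.752 7.967 0.000
      vertex 13.462 13.462 17.666
    endloop
  endfacet
  facet normal 0.8241 0.0234 0.5660
    outer loop
      vertex 25.752 7.967 0.000
      vertex 25.420 19.645 0.000
      vertex 13.462 13.462 17.666
    endloop
  endfacet
endsolid part

The G0 Z moves step by Δz≈3.533 mm. The G1 loops shrink linearly with z, so the solid tapers from its base footprint up to z≈17.7. Closing with a flat bottom cap and the tapered top and triangulating gives 12 facets — a regular 7-sided pyramid, base circumscribed radius ≈ 13.5 mm, apex at z ≈ 17.7 mm.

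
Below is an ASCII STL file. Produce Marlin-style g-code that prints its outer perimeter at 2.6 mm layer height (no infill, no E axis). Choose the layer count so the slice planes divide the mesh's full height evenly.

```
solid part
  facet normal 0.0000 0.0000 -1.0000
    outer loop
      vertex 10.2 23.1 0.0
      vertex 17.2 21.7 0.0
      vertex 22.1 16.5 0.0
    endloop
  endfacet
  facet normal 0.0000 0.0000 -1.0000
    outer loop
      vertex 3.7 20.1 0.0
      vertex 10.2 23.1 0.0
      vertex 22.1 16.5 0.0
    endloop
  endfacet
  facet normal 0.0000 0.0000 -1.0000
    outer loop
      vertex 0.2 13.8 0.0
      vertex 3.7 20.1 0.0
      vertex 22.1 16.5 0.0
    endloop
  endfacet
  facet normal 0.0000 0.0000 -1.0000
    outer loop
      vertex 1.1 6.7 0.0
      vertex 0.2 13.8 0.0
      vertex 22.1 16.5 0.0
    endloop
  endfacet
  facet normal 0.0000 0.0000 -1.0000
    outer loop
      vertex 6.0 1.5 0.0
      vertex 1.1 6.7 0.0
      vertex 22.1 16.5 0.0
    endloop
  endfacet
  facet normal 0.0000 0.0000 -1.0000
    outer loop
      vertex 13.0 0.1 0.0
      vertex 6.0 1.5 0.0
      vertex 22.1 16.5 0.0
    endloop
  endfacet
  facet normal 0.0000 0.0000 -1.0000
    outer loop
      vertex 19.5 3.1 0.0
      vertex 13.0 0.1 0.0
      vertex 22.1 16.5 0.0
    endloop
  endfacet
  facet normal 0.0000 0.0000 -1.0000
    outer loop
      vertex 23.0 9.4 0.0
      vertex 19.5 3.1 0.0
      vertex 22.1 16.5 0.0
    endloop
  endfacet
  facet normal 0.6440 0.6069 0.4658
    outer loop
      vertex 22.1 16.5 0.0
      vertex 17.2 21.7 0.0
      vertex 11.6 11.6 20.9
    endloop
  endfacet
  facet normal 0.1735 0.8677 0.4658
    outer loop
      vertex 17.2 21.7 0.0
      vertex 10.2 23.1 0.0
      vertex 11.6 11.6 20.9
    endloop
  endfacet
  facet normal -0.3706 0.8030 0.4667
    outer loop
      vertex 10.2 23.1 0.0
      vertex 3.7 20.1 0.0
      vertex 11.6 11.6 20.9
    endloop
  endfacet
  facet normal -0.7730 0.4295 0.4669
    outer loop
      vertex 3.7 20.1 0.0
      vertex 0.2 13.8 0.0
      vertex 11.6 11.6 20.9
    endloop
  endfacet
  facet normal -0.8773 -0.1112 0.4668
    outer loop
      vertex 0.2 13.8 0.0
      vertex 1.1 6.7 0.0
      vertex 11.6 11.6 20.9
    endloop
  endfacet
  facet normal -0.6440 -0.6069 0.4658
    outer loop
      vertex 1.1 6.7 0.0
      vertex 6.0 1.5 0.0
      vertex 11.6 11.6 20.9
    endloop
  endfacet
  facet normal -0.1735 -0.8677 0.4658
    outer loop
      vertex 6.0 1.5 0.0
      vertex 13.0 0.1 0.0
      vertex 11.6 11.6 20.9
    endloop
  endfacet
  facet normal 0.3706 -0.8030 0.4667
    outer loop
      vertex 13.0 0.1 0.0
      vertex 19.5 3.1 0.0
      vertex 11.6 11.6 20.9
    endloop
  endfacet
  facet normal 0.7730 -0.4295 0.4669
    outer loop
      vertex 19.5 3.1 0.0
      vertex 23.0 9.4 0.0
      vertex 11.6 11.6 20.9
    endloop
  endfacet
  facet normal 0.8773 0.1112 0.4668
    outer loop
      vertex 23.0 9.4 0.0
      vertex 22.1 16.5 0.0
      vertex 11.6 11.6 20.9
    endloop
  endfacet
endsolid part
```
; perimeter-only toolpath
G21 ; units = mm
G90 ; absolute positioning
G28 ; home
; layer 1
G0 Z2.6
G0 X20.8 Y15.9
G1 X16.5 Y20.4
G1 X10.4 Y21.7
G1 X4.7 Y19.0
G1 X1.6 Y13.5
G1 X2.4 Y7.3
G1 X6.7 Y2.8
G1 X12.8 Y1.5
G1 X18.5 Y4.2
G1 X21.6 Y9.7
G1 X20.8 Y15.9
; layer 2
G0 Z5.2
G0 X19.5 Y15.3
G1 X15.8 Y19.2
G1 X10.5 Y20.2
G1 X5.7 Y18.0
G1 X3.0 Y13.3
G1 X3.7 Y7.9
G1 X7.4 Y4.0
G1 X12.7 Y3.0
G1 X17.5 Y5.2
G1 X20.1 Y10.0
G1 X19.5 Y15.3
; layer 3
G0 Z7.8
G0 X18.2 Y14.7
G1 X15.1 Y17.9
G1 X10.7 Y18.8
G1 X6.7 Y16.9
G1 X4.5 Y13.0
G1 X5.0 Y8.5
G1 X8.1 Y5.3
G1 X12.5 Y4.4
G1 X16.5 Y6.3
G1 X18.7 Y10.2
G1 X18.2 Y14.7
; layer 4
G0 Z10.4
G0 X16.9 Y14.1
G1 X14.4 Y16.6
G1 X10.9 Y17.4
G1 X7.7 Y15.9
G1 X5.9 Y12.7
G1 X6.3 Y9.2
G1 X8.8 Y6.5
G1 X12.3 Y5.8
G1 X15.6 Y7.3
G1 X17.3 Y10.5
G1 X16.9 Y14.1
; layer 5
G0 Z13.1
G0 X15.5 Y13.4
G1 X13.7 Y15.4
G1 X11.1 Y15.9
G1 X8.6 Y14.8
G1 X7.3 Y12.4
G1 X7.7 Y9.8
G1 X9.5 Y7.8
G1 X12.1 Y7.3
G1 X14.6 Y8.4
G1 X15.9 Y10.8
G1 X15.5 Y13.4
; layer 6
G0 Z15.7
G0 X14.2 Y12.8
G1 X13.0 Y14.1
G1 X11.2 Y14.5
G1 X9.6 Y13.7
G1 X8.8 Y12.1
G1 X9.0 Y10.4
G1 X10.2 Y9.1
G1 X11.9 Y8.7
G1 X13.6 Y9.5
G1 X14.4 Y11.0
G1 X14.2 Y12.8
; layer 7
G0 Z18.3
G0 X12.9 Y12.2
G1 X12.3 Y12.9
G1 X11.4 Y13.0
G1 X10.6 Y12.7
G1 X10.2 Y11.9
G1 X10.3 Y11.0
G1 X10.9 Y10.3
G1 X11.8 Y10.2
G1 X12.6 Y10.5
G1 X13.0 Y11.3
G1 X12.9 Y12.2
M2 ; end

The solid is a regular 10-sided pyramid, base circumscribed radius ≈ 11.6 mm, apex at z ≈ 20.9 mm. Slicing at Δz = 2.6 mm — 8 equal slices spanning the solid's height, so layer i sits at z = i·h/8 — gives 7 non-empty perimeters. Each is a 10-segment closed polygon; G0 lifts to the layer z and rapids to the start vertex, then G1 traces the edges. The cross-section shrinks linearly with z (the slice at the apex is degenerate and omitted).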